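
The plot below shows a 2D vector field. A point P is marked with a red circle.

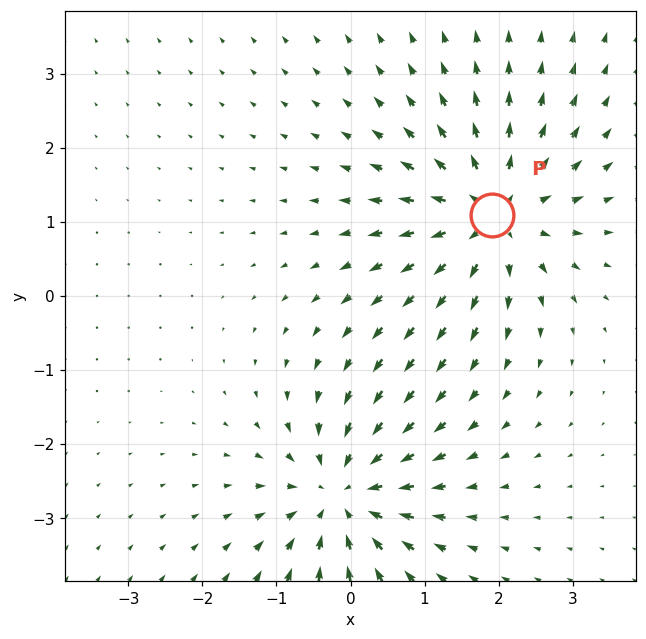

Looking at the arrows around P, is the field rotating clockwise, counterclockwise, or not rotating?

not rotating

Near P at (1.9, 1.1) the arrows show no circulation. The curl there is ≈0.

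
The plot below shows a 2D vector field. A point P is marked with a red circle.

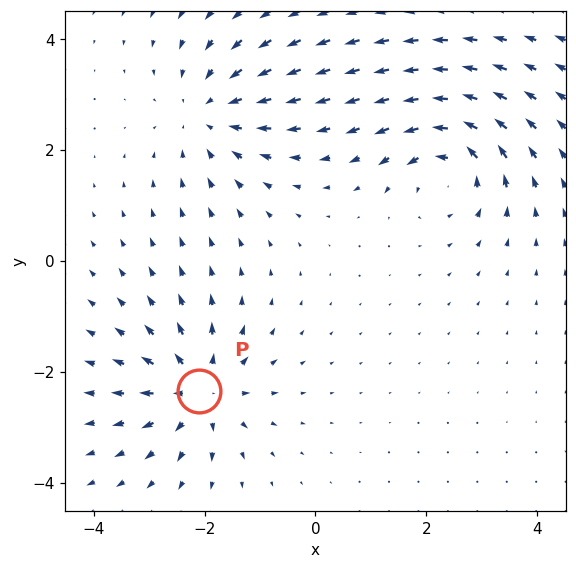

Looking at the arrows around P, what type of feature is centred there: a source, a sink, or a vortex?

At P (-2.1, -2.3) the arrows spread outward. Divergence about +4, curl ≈0 — positive divergence with near-zero curl is a source.

source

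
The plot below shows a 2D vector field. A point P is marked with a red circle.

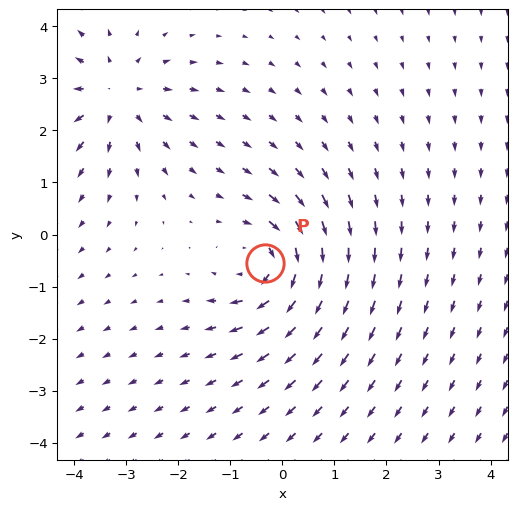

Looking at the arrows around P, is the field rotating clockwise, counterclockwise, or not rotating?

clockwise

Near P at (-0.3, -0.5) the arrows circulate clockwise. The curl (z-component) there is about -4; negative curl means clockwise rotation.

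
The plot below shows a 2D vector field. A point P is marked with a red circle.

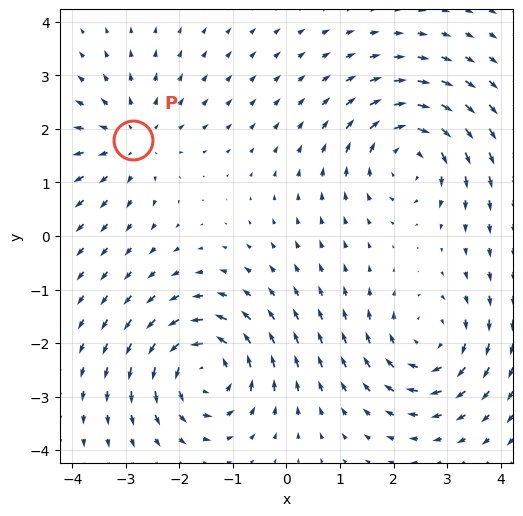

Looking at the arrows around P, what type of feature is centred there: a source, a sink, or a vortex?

At P (-2.9, 1.8) the arrows spread outward. Divergence about +3, curl ≈0 — positive divergence with near-zero curl is a source.

source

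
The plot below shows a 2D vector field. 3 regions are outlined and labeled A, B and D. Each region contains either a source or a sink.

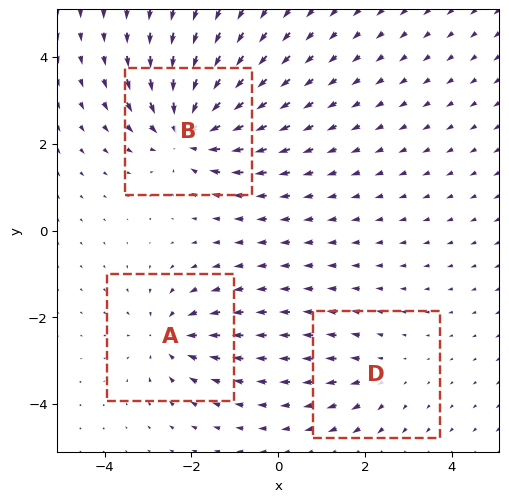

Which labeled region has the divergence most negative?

Divergence at each region's feature centre — A: about -3, B: about -5, D: about +2. Region B is most negative.

B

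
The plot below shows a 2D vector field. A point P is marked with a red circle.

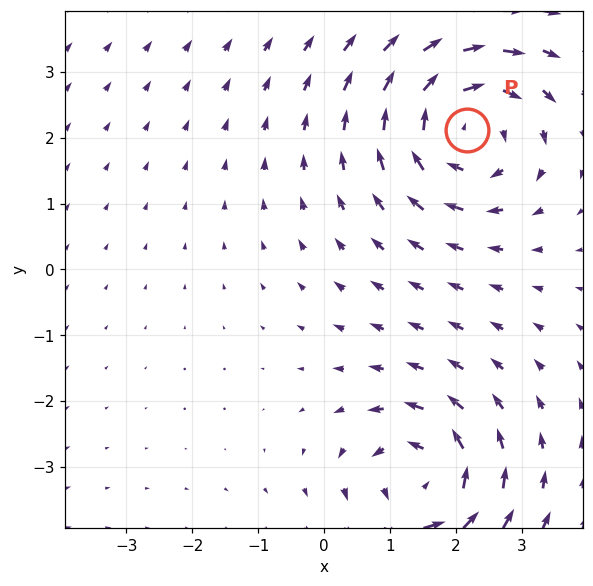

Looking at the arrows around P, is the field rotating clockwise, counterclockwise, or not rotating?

clockwise

Near P at (2.2, 2.1) the arrows circulate clockwise. The curl (z-component) there is about -4; negative curl means clockwise rotation.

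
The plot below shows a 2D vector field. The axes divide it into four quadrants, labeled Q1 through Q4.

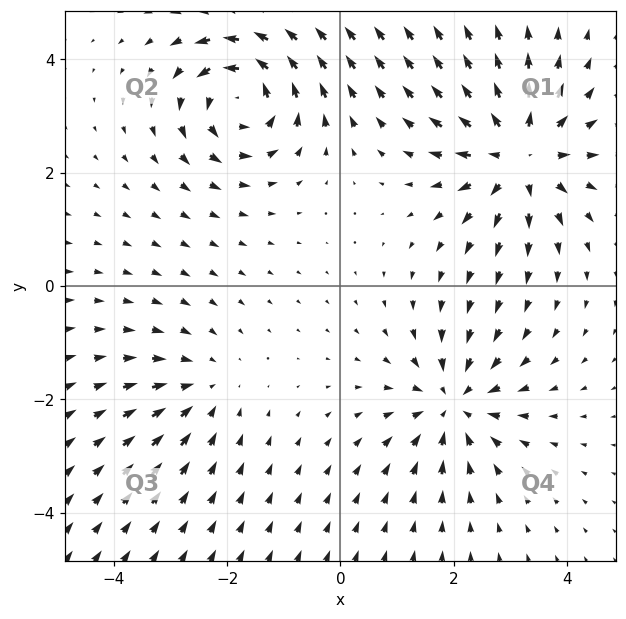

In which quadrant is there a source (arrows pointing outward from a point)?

The source sits at approximately (3.2, 2.3), which lies in quadrant Q1. The divergence there is about +6, positive as expected for a source.

Q1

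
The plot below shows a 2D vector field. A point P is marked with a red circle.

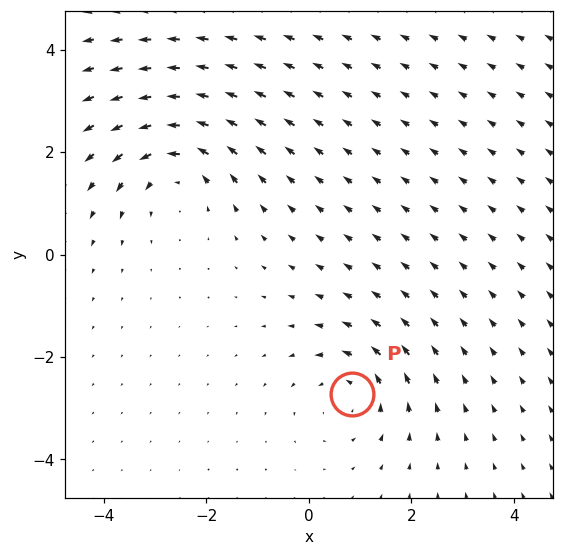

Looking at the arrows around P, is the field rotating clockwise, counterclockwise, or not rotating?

counterclockwise

Near P at (0.8, -2.7) the arrows circulate counterclockwise. The curl (z-component) there is about +3; positive curl means counterclockwise rotation.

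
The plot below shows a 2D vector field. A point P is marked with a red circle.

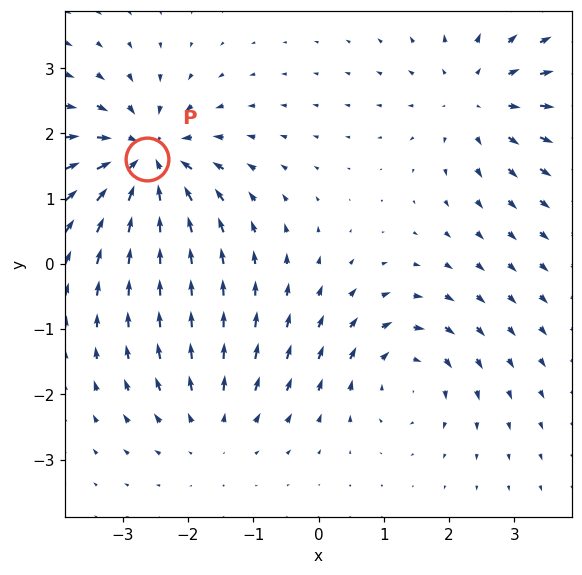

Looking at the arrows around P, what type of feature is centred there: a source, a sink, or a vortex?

At P (-2.6, 1.6) the arrows converge inward. Divergence about -6, curl ≈0 — negative divergence with near-zero curl is a sink.

sink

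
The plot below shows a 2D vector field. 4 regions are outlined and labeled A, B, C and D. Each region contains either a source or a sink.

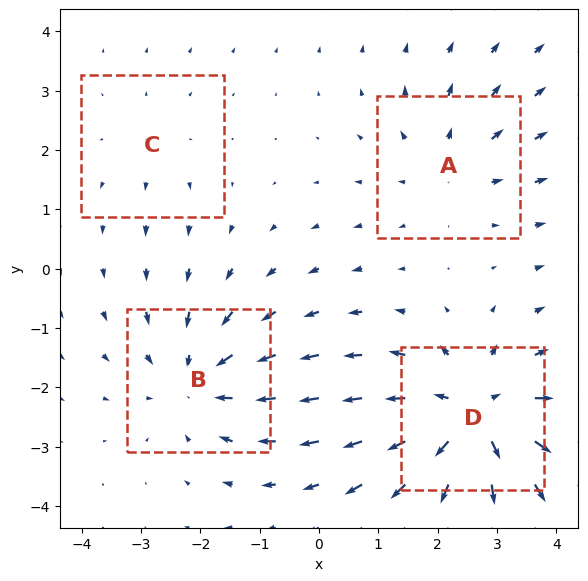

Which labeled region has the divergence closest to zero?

Divergence at each region's feature centre — A: about +3, B: about -5, C: about +2, D: about +7. Region C is closest to zero.

C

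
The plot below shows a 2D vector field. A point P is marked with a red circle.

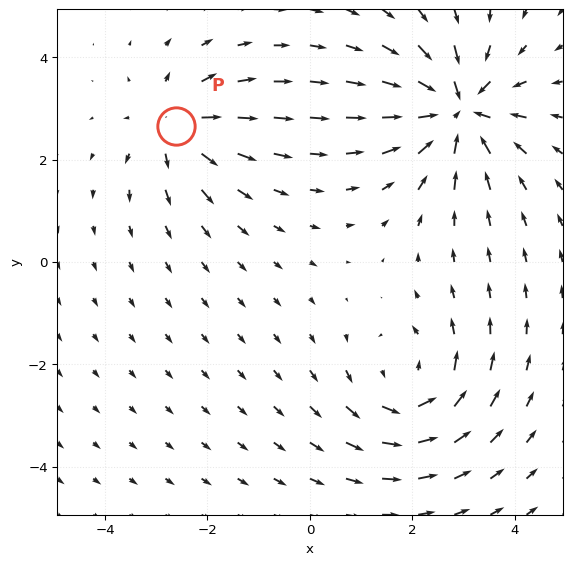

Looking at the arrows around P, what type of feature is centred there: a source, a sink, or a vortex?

At P (-2.6, 2.7) the arrows spread outward. Divergence about +3, curl ≈0 — positive divergence with near-zero curl is a source.

source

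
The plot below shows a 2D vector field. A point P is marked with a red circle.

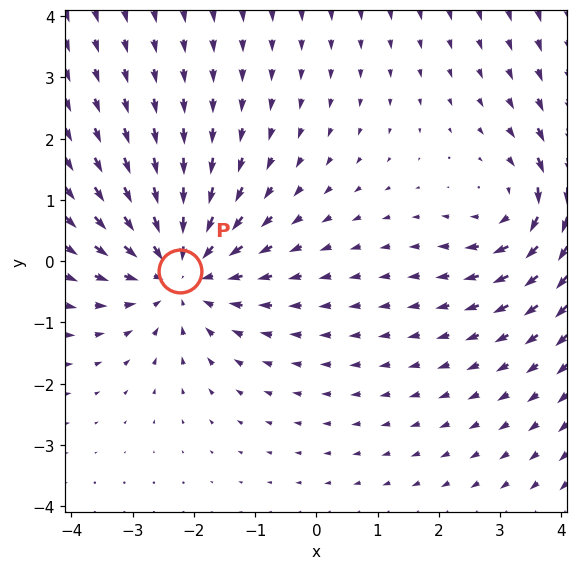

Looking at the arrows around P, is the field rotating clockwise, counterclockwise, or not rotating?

Near P at (-2.2, -0.2) the arrows show no circulation. The curl there is ≈0.

not rotating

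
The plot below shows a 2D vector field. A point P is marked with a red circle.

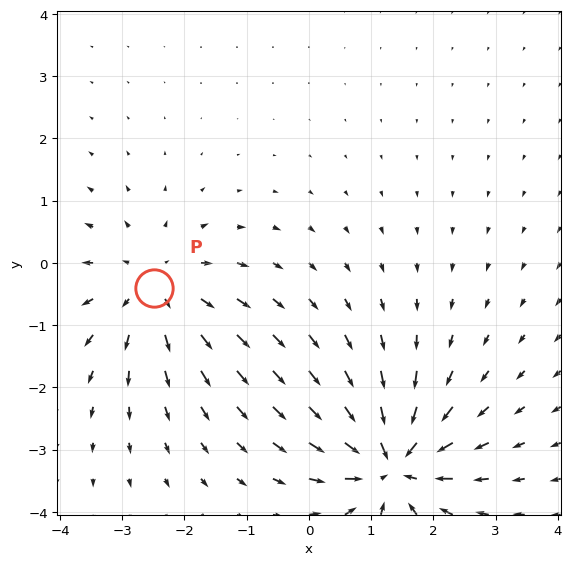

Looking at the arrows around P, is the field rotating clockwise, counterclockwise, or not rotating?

not rotating

Near P at (-2.5, -0.4) the arrows show no circulation. The curl there is ≈0.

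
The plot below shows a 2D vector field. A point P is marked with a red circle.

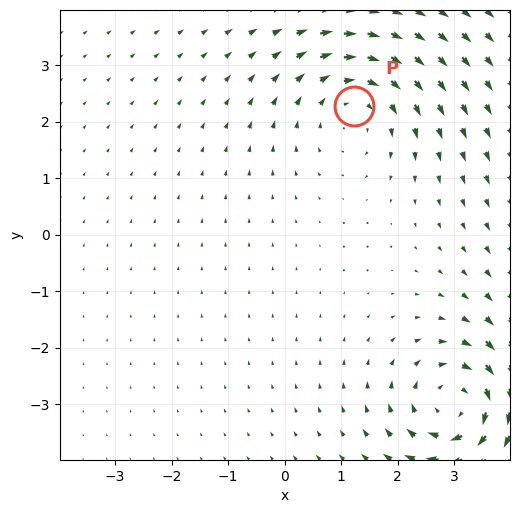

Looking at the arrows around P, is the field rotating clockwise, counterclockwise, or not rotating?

clockwise

Near P at (1.2, 2.3) the arrows circulate clockwise. The curl (z-component) there is about -3; negative curl means clockwise rotation.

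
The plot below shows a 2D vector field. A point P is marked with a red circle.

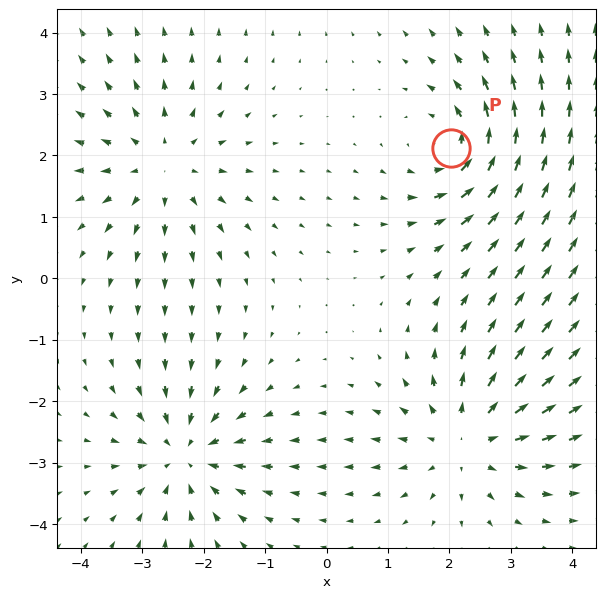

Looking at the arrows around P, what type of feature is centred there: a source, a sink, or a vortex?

At P (2.0, 2.1) the arrows circulate counterclockwise. Divergence ≈0, curl about +5 — near-zero divergence with nonzero curl is a vortex.

vortex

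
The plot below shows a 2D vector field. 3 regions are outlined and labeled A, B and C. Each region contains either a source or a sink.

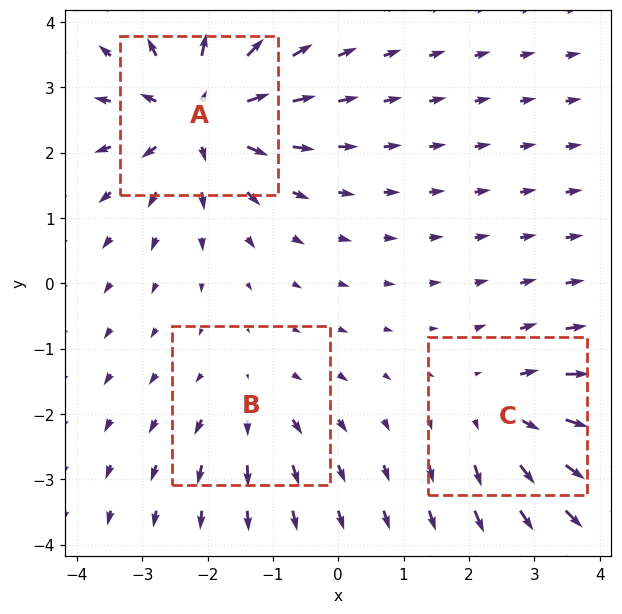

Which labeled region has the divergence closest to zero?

B

Divergence at each region's feature centre — A: about +5, B: about +2, C: about +3. Region B is closest to zero.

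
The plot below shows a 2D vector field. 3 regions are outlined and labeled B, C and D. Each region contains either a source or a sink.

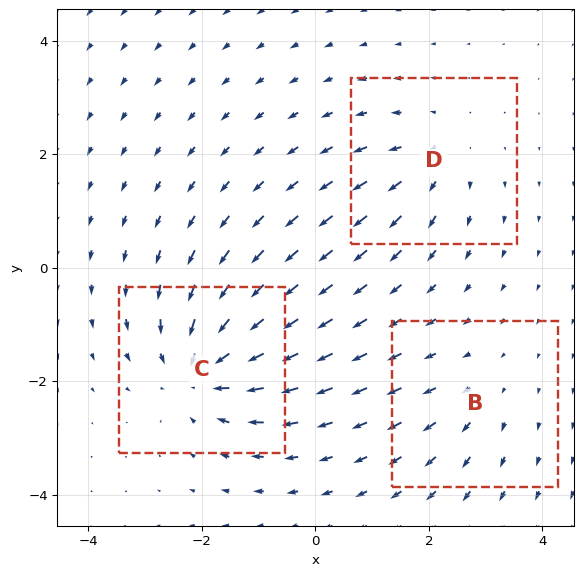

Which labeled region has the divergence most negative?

C

Divergence at each region's feature centre — B: about +2, C: about -5, D: about +3. Region C is most negative.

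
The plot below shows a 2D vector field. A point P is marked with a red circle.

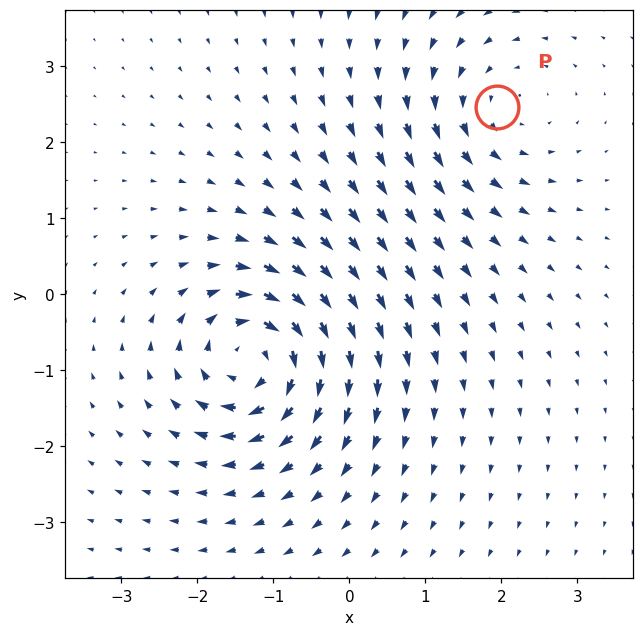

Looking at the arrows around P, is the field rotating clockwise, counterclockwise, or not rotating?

Near P at (1.9, 2.5) the arrows circulate counterclockwise. The curl (z-component) there is about +3; positive curl means counterclockwise rotation.

counterclockwise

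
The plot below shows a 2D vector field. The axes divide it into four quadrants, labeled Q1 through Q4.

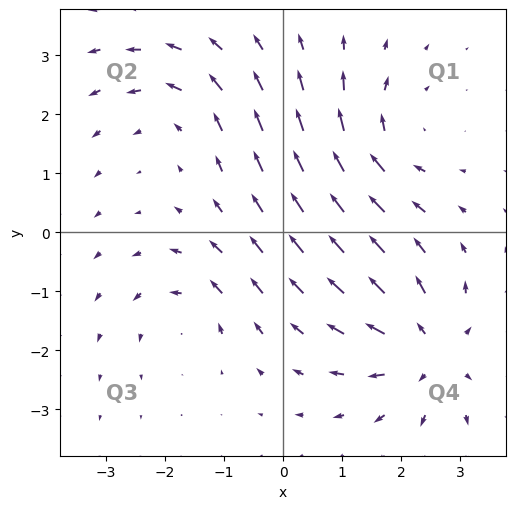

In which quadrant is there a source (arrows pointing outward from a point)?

Q4

The source sits at approximately (2.5, -2.0), which lies in quadrant Q4. The divergence there is about +5, positive as expected for a source.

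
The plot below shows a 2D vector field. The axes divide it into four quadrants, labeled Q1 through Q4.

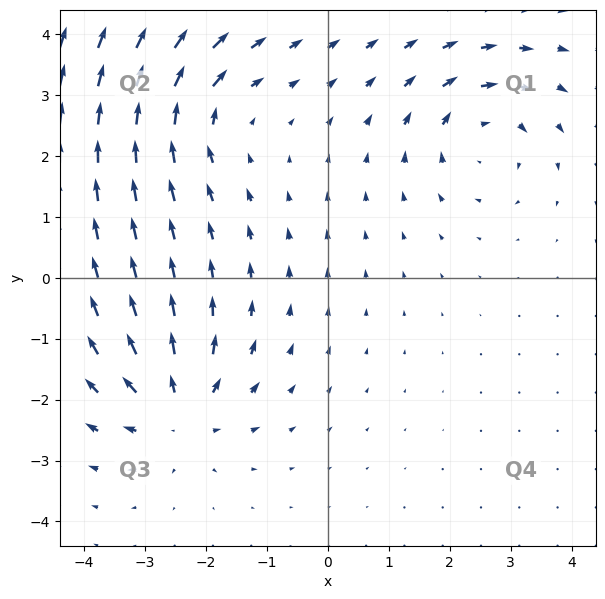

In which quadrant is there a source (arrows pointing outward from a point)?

The source sits at approximately (-2.4, -2.2), which lies in quadrant Q3. The divergence there is about +5, positive as expected for a source.

Q3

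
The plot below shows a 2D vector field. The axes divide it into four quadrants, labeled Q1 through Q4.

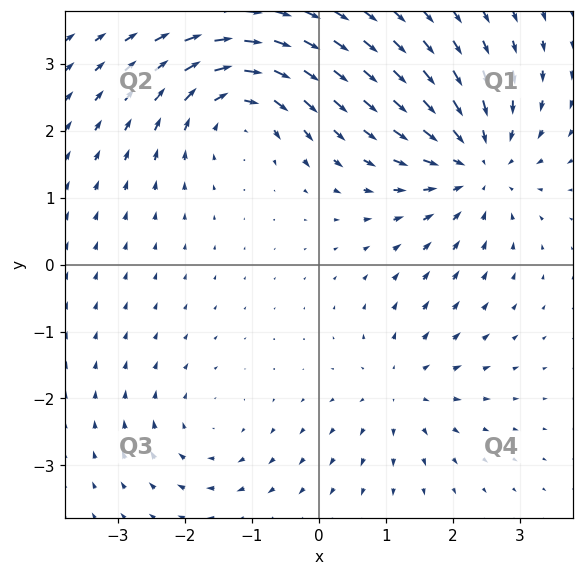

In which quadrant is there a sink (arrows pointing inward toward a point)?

The sink sits at approximately (2.4, 1.5), which lies in quadrant Q1. The divergence there is about -5, negative as expected for a sink.

Q1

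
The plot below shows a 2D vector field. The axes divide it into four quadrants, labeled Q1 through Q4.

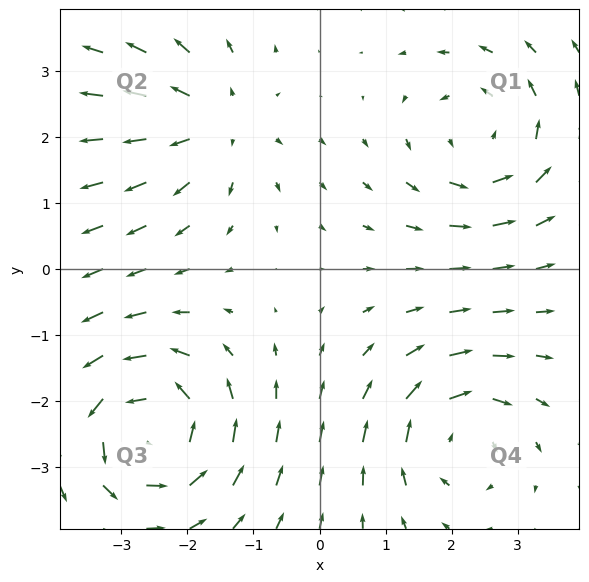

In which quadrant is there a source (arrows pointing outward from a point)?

The source sits at approximately (-1.6, 2.2), which lies in quadrant Q2. The divergence there is about +3, positive as expected for a source.

Q2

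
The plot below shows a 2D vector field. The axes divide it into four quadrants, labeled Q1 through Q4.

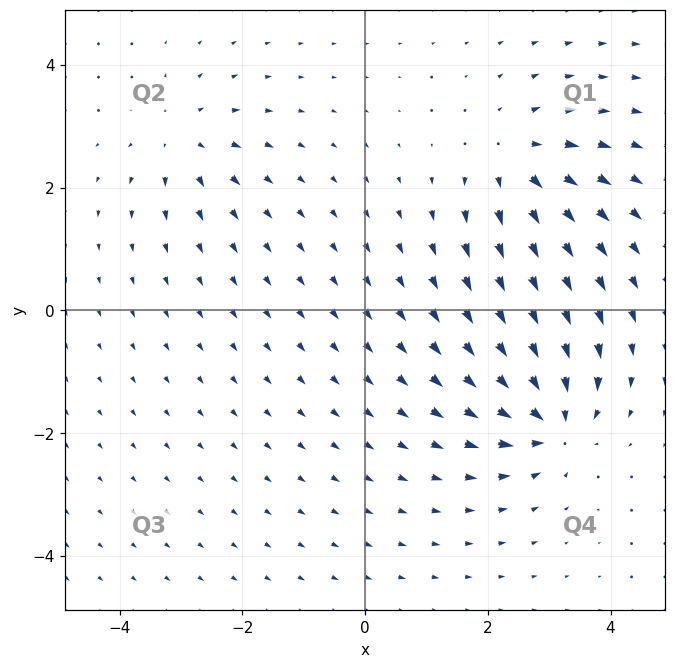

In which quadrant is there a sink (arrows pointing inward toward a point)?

Q4

The sink sits at approximately (3.1, -1.8), which lies in quadrant Q4. The divergence there is about -7, negative as expected for a sink.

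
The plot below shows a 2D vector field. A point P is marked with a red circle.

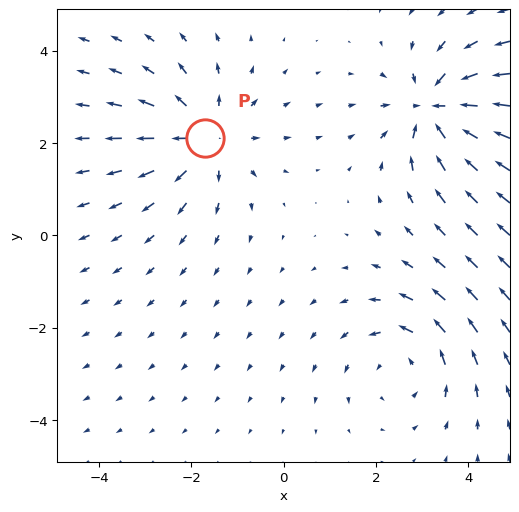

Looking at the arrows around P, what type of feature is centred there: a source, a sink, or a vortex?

source

At P (-1.7, 2.1) the arrows spread outward. Divergence about +4, curl ≈0 — positive divergence with near-zero curl is a source.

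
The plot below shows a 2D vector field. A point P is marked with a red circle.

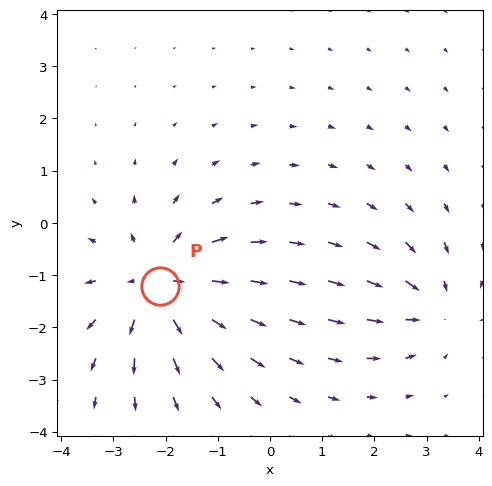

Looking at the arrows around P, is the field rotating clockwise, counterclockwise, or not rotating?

Near P at (-2.1, -1.2) the arrows show no circulation. The curl there is ≈0.

not rotating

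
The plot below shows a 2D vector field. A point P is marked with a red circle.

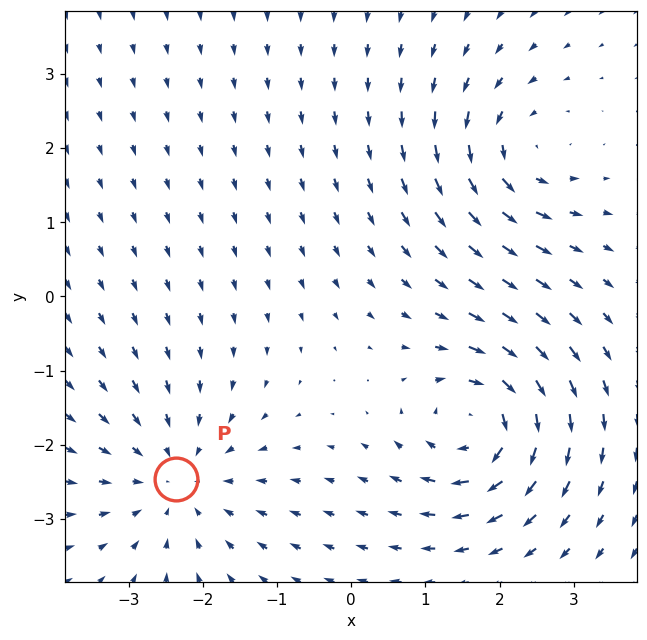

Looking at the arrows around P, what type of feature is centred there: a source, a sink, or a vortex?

sink

At P (-2.4, -2.5) the arrows converge inward. Divergence about -3, curl ≈0 — negative divergence with near-zero curl is a sink.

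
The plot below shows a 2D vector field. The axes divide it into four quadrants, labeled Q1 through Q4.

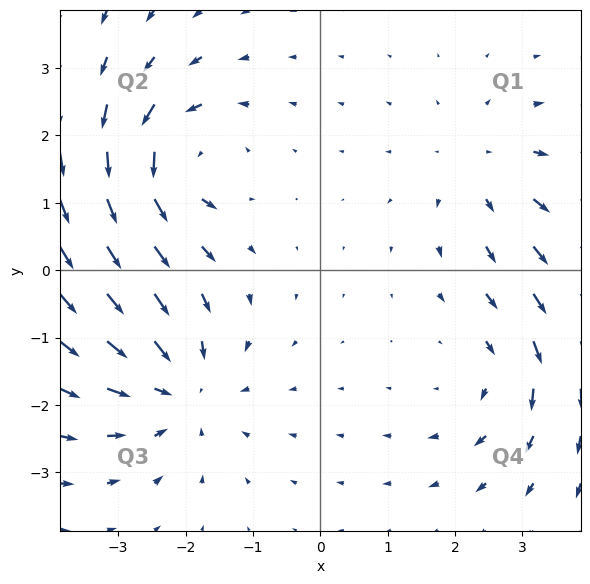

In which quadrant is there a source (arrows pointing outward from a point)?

The source sits at approximately (2.4, 1.5), which lies in quadrant Q1. The divergence there is about +2, positive as expected for a source.

Q1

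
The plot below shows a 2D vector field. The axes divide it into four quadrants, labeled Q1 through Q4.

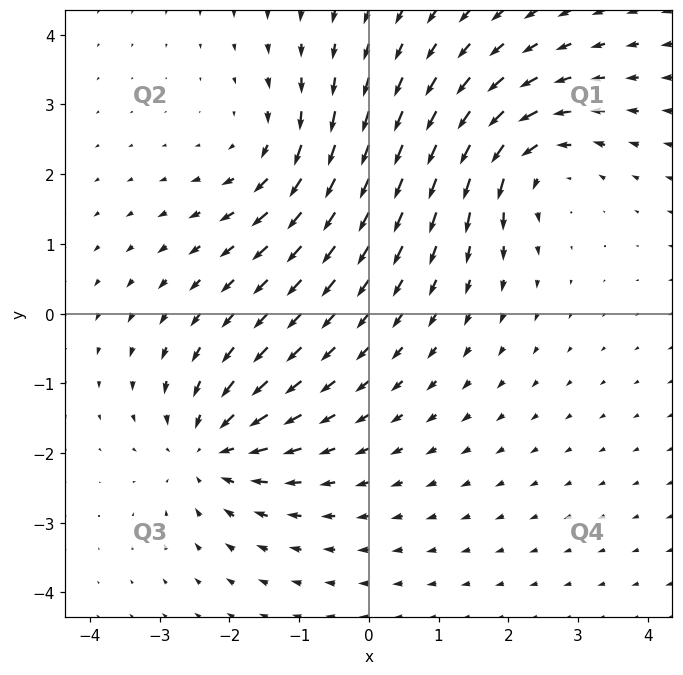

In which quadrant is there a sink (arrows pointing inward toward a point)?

Q3

The sink sits at approximately (-2.3, -1.9), which lies in quadrant Q3. The divergence there is about -4, negative as expected for a sink.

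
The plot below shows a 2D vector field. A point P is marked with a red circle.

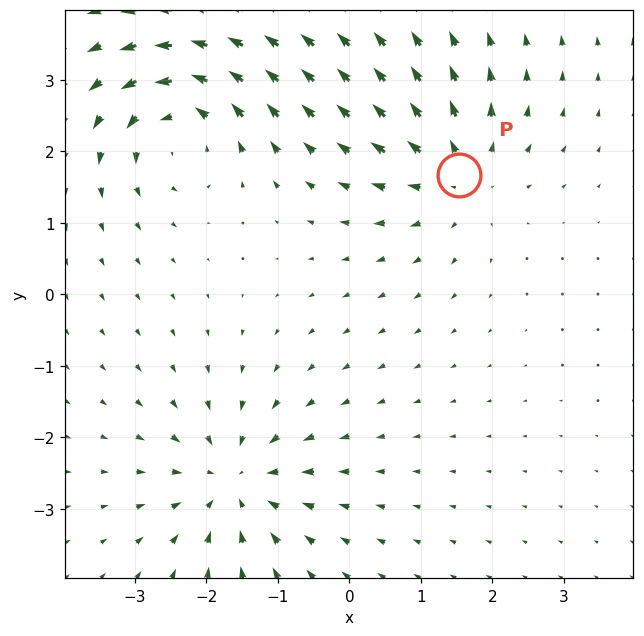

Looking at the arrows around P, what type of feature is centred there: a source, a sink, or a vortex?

At P (1.5, 1.7) the arrows spread outward. Divergence about +4, curl ≈0 — positive divergence with near-zero curl is a source.

source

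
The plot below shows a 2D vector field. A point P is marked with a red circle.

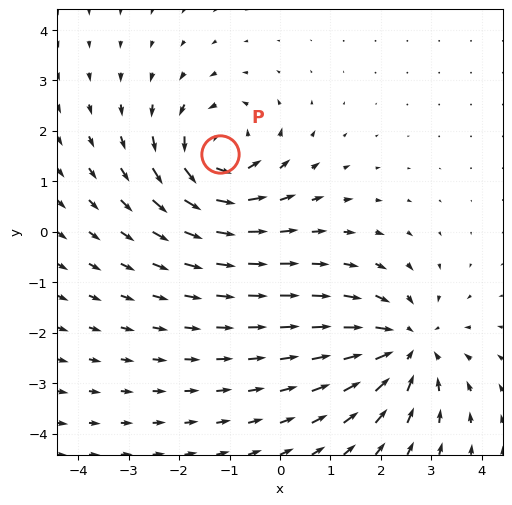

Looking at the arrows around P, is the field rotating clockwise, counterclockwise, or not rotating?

Near P at (-1.2, 1.5) the arrows circulate counterclockwise. The curl (z-component) there is about +4; positive curl means counterclockwise rotation.

counterclockwise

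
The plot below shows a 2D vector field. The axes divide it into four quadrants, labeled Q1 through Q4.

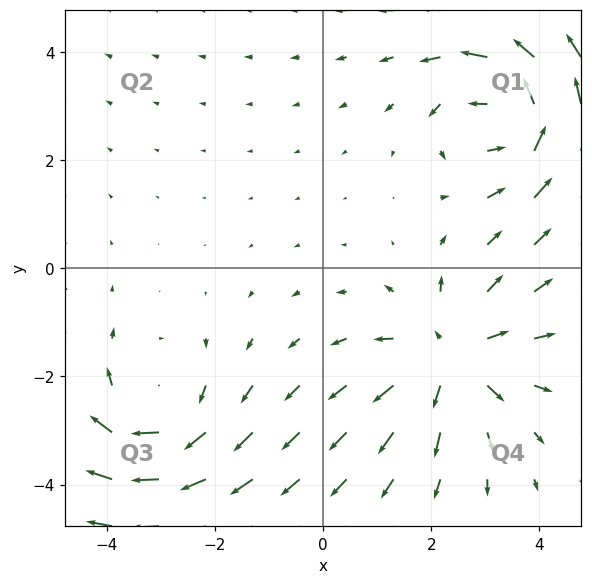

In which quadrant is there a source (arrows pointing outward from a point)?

The source sits at approximately (2.4, -1.6), which lies in quadrant Q4. The divergence there is about +5, positive as expected for a source.

Q4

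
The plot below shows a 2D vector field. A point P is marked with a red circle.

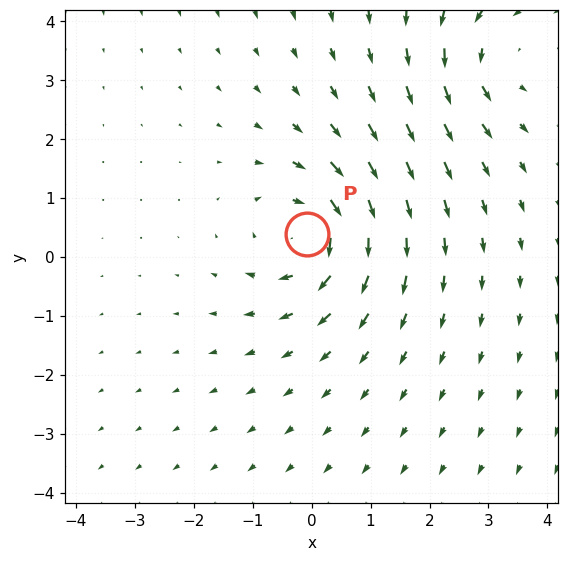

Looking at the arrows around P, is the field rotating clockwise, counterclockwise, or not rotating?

clockwise

Near P at (-0.1, 0.4) the arrows circulate clockwise. The curl (z-component) there is about -6; negative curl means clockwise rotation.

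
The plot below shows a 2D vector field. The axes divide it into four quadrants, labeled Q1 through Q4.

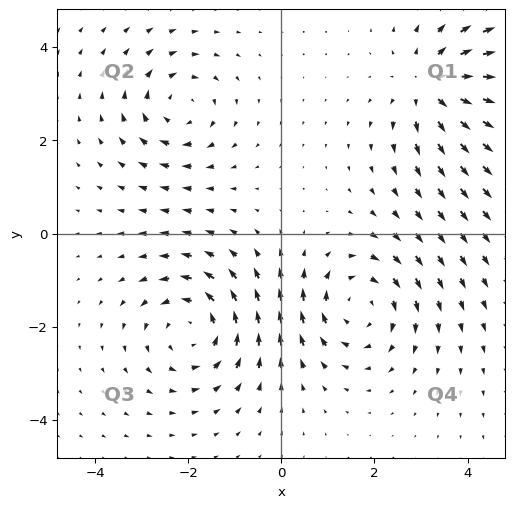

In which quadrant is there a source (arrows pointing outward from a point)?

The source sits at approximately (3.2, 3.2), which lies in quadrant Q1. The divergence there is about +4, positive as expected for a source.

Q1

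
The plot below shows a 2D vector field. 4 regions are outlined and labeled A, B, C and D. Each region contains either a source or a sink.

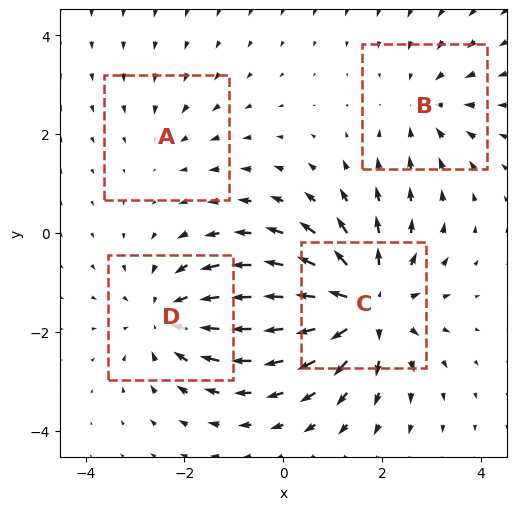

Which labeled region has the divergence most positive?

C

Divergence at each region's feature centre — A: about -2, B: about -3, C: about +6, D: about -4. Region C is most positive.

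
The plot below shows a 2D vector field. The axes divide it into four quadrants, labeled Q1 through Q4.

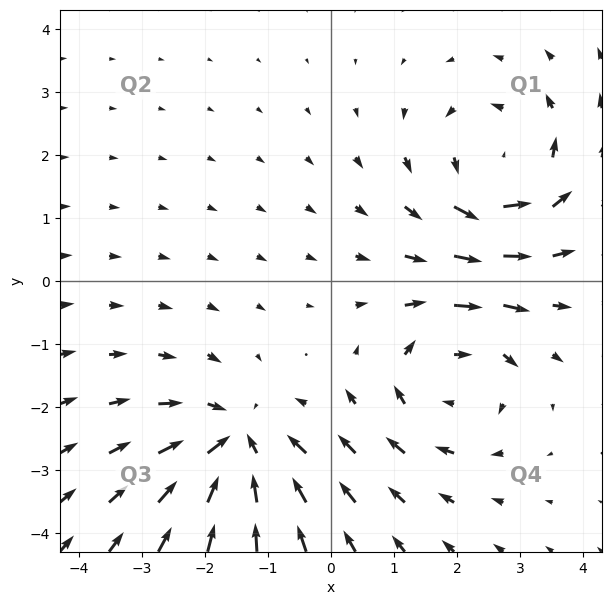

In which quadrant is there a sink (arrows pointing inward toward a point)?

Q3

The sink sits at approximately (-1.5, -2.6), which lies in quadrant Q3. The divergence there is about -4, negative as expected for a sink.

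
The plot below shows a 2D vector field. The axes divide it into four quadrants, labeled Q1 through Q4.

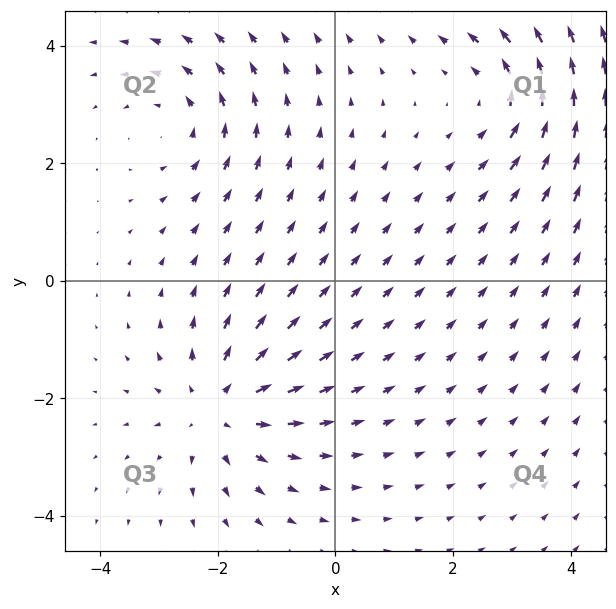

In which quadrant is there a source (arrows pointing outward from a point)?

The source sits at approximately (-2.0, -2.2), which lies in quadrant Q3. The divergence there is about +4, positive as expected for a source.

Q3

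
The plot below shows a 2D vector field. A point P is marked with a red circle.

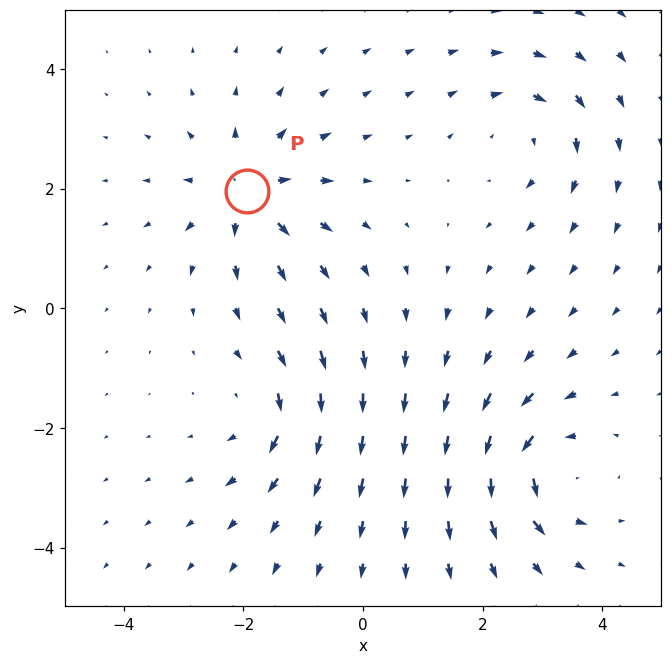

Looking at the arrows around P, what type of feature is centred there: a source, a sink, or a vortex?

source

At P (-1.9, 2.0) the arrows spread outward. Divergence about +6, curl ≈0 — positive divergence with near-zero curl is a source.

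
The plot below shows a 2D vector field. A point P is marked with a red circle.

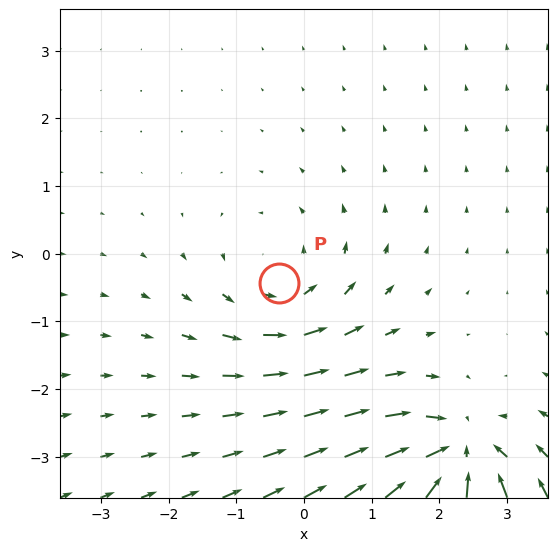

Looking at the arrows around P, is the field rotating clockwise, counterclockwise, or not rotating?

Near P at (-0.4, -0.4) the arrows circulate counterclockwise. The curl (z-component) there is about +2; positive curl means counterclockwise rotation.

counterclockwise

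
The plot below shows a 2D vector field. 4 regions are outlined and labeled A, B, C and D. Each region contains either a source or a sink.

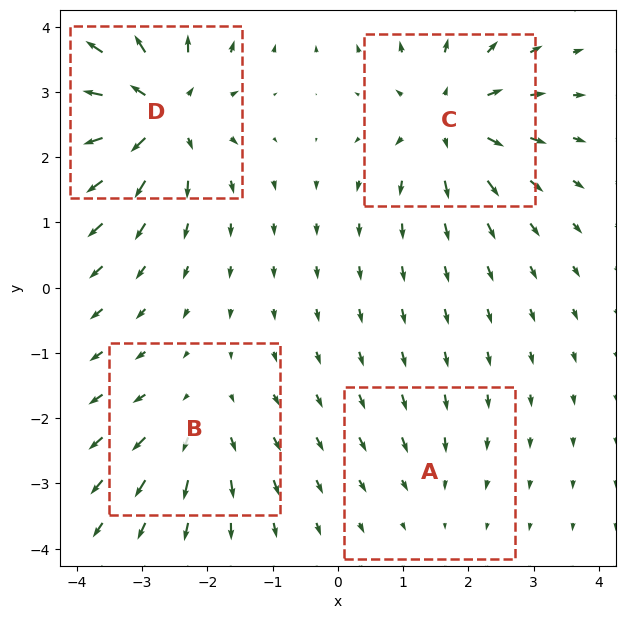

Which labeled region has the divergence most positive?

D

Divergence at each region's feature centre — A: about -2, B: about +4, C: about +6, D: about +8. Region D is most positive.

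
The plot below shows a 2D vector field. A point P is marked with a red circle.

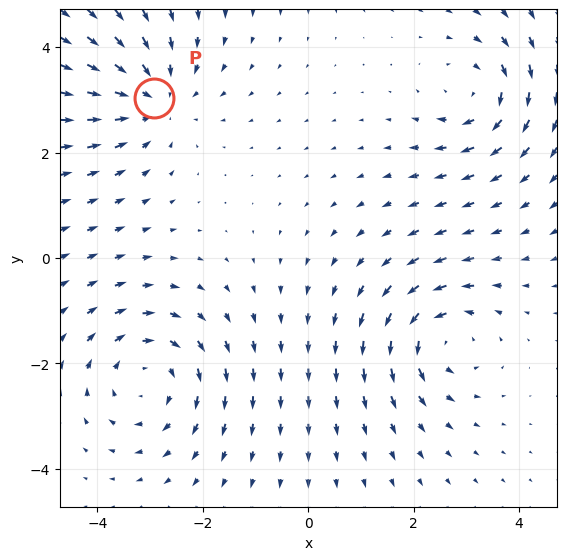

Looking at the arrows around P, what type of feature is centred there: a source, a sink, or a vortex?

At P (-2.9, 3.0) the arrows converge inward. Divergence about -3, curl ≈0 — negative divergence with near-zero curl is a sink.

sink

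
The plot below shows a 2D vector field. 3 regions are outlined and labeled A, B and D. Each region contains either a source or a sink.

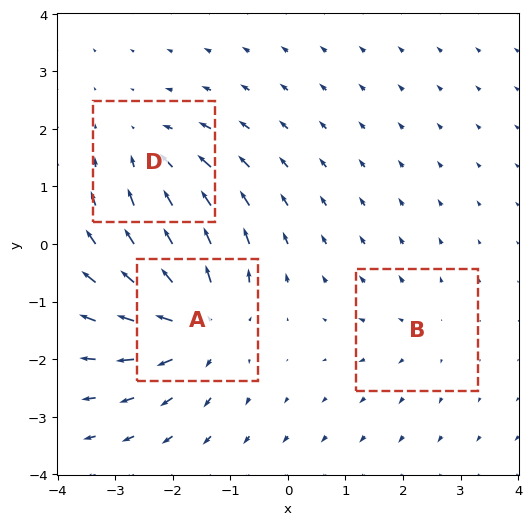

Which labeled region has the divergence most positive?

Divergence at each region's feature centre — A: about +5, B: about +2, D: about -3. Region A is most positive.

A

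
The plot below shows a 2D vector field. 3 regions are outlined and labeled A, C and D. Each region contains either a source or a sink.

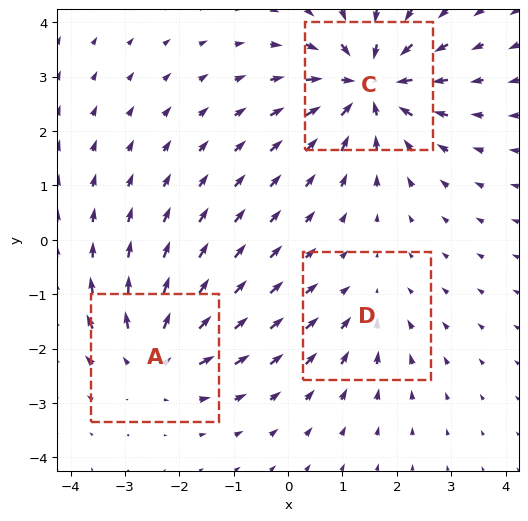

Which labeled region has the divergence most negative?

Divergence at each region's feature centre — A: about +3, C: about -5, D: about -2. Region C is most negative.

C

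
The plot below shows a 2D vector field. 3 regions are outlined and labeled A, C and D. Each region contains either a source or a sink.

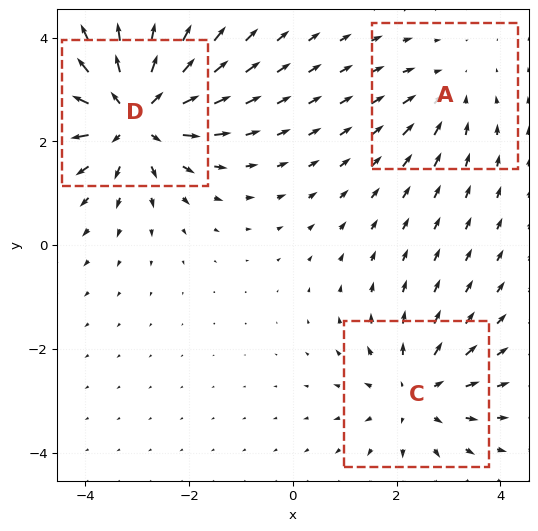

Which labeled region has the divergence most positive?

D

Divergence at each region's feature centre — A: about -2, C: about +3, D: about +5. Region D is most positive.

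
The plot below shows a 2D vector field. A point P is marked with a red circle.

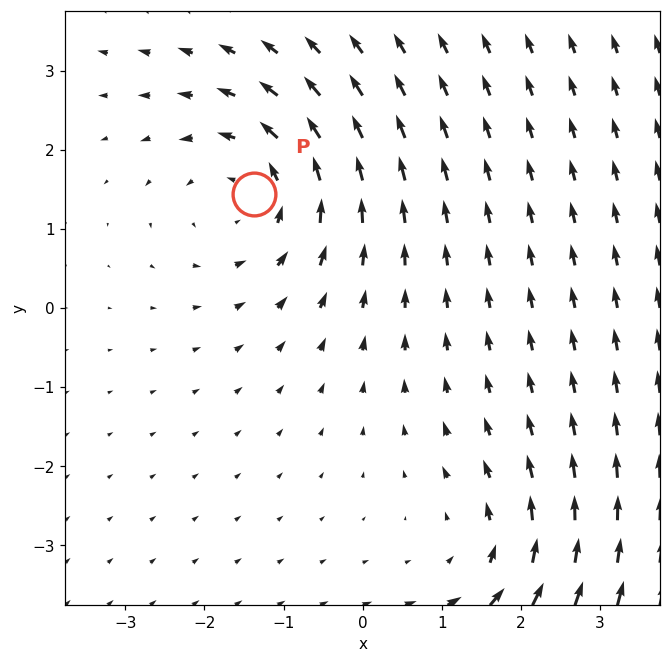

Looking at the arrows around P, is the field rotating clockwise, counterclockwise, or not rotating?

Near P at (-1.4, 1.4) the arrows circulate counterclockwise. The curl (z-component) there is about +3; positive curl means counterclockwise rotation.

counterclockwise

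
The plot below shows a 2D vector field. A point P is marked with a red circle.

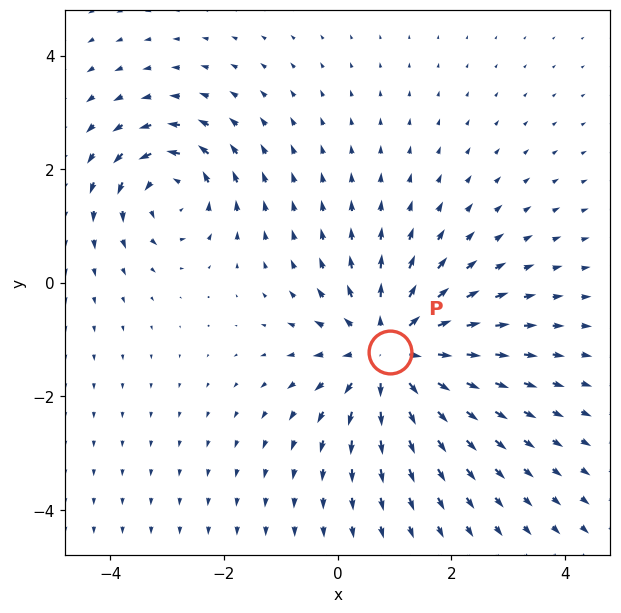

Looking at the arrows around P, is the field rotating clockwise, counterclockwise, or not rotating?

Near P at (0.9, -1.2) the arrows show no circulation. The curl there is ≈0.

not rotating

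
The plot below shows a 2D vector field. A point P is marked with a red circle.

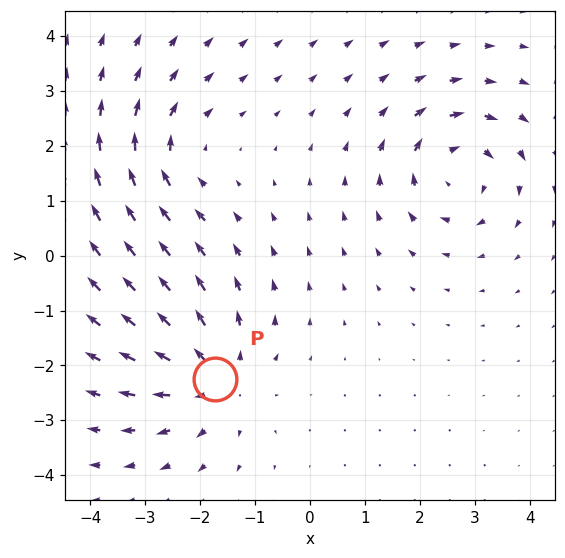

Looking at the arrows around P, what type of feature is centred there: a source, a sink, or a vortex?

source

At P (-1.7, -2.2) the arrows spread outward. Divergence about +5, curl ≈0 — positive divergence with near-zero curl is a source.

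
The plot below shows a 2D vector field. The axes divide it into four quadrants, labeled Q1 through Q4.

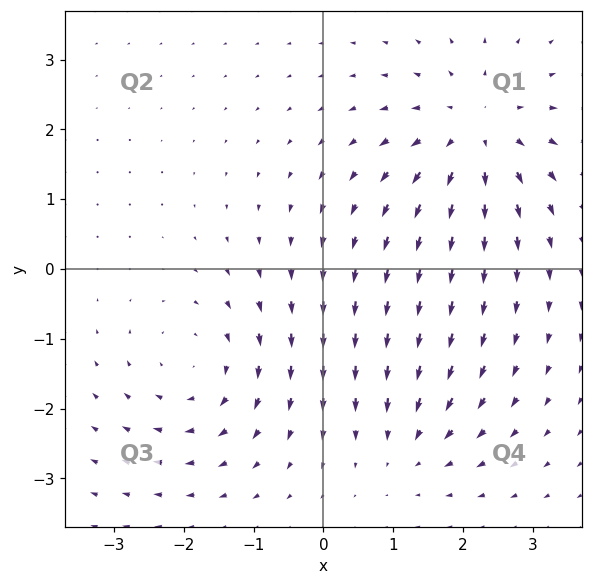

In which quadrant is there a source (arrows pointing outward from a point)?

The source sits at approximately (2.2, 2.0), which lies in quadrant Q1. The divergence there is about +4, positive as expected for a source.

Q1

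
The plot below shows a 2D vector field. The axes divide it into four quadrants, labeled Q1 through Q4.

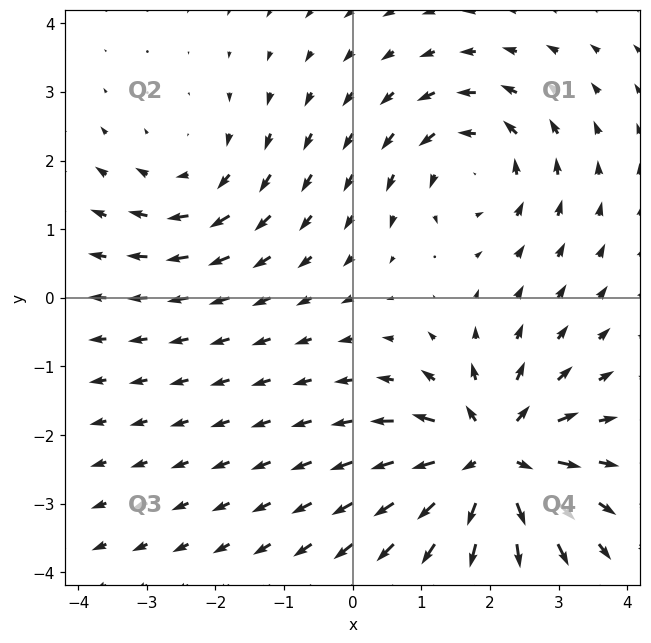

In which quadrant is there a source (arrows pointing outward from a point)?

Q4

The source sits at approximately (2.0, -2.3), which lies in quadrant Q4. The divergence there is about +6, positive as expected for a source.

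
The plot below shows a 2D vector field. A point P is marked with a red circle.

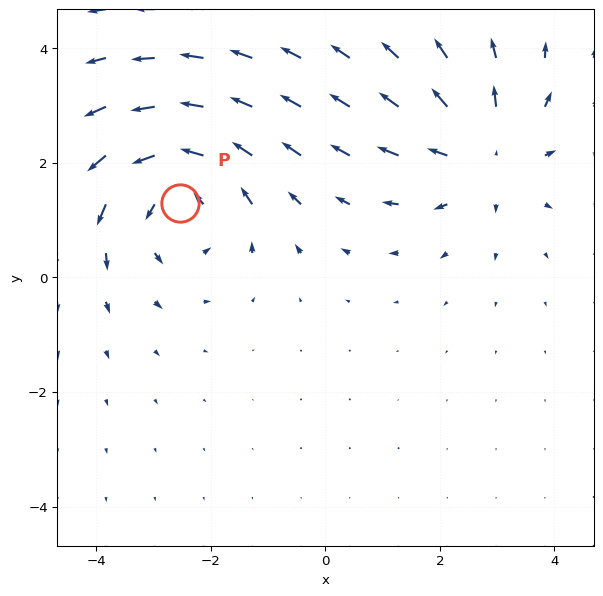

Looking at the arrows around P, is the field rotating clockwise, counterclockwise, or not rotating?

Near P at (-2.5, 1.3) the arrows circulate counterclockwise. The curl (z-component) there is about +4; positive curl means counterclockwise rotation.

counterclockwise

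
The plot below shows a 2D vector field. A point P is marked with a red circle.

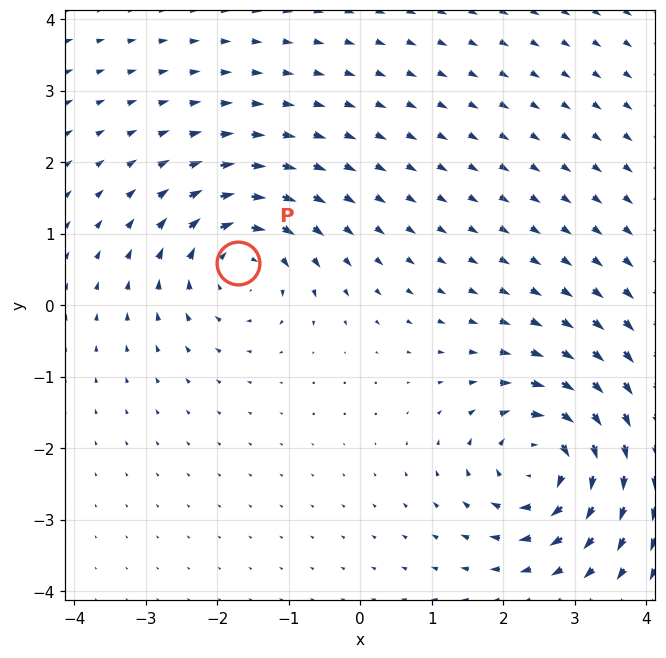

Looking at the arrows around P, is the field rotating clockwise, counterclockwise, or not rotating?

clockwise

Near P at (-1.7, 0.6) the arrows circulate clockwise. The curl (z-component) there is about -4; negative curl means clockwise rotation.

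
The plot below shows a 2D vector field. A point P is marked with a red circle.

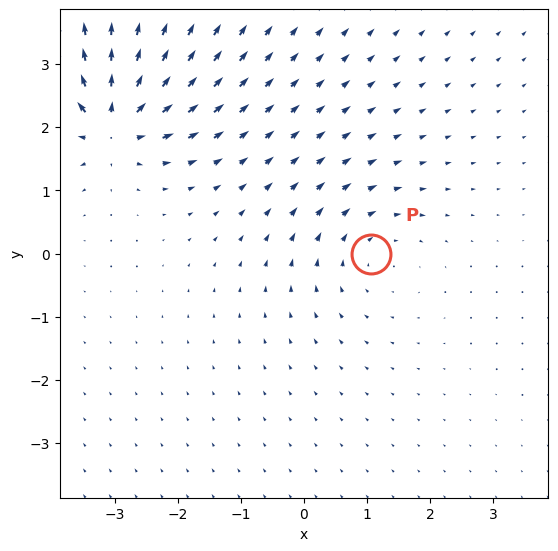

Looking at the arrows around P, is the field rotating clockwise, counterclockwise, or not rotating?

Near P at (1.1, -0.0) the arrows circulate clockwise. The curl (z-component) there is about -2; negative curl means clockwise rotation.

clockwise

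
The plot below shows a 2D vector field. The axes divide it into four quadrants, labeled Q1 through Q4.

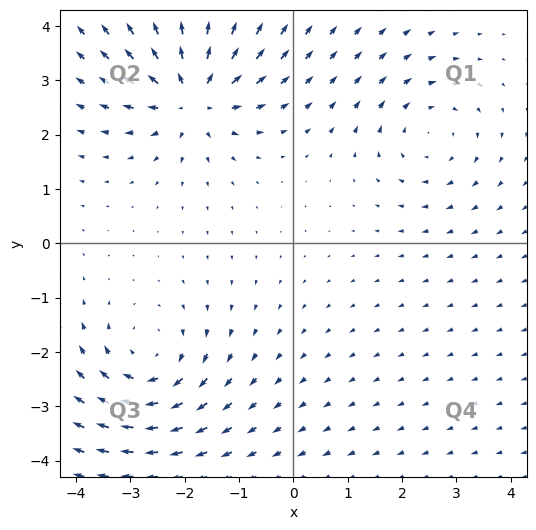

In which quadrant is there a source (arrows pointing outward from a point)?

The source sits at approximately (-1.9, 2.7), which lies in quadrant Q2. The divergence there is about +6, positive as expected for a source.

Q2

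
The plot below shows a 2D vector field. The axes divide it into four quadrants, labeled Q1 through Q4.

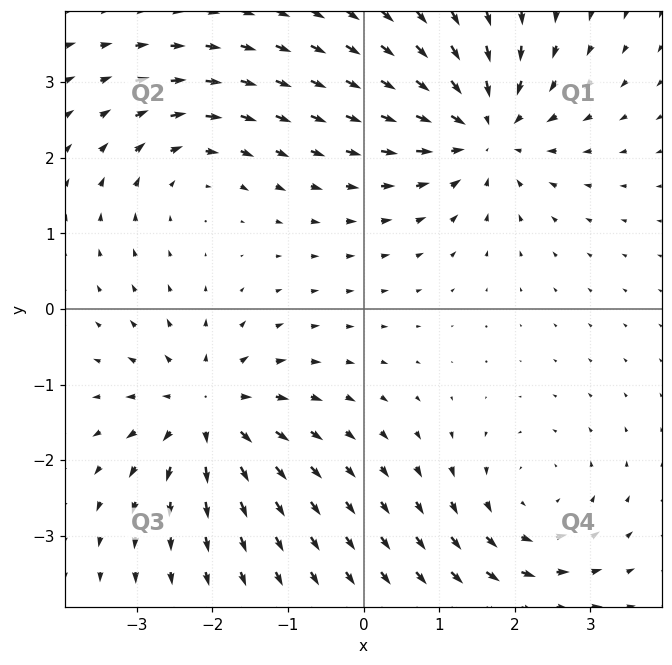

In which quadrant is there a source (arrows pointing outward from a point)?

The source sits at approximately (-2.1, -1.4), which lies in quadrant Q3. The divergence there is about +5, positive as expected for a source.

Q3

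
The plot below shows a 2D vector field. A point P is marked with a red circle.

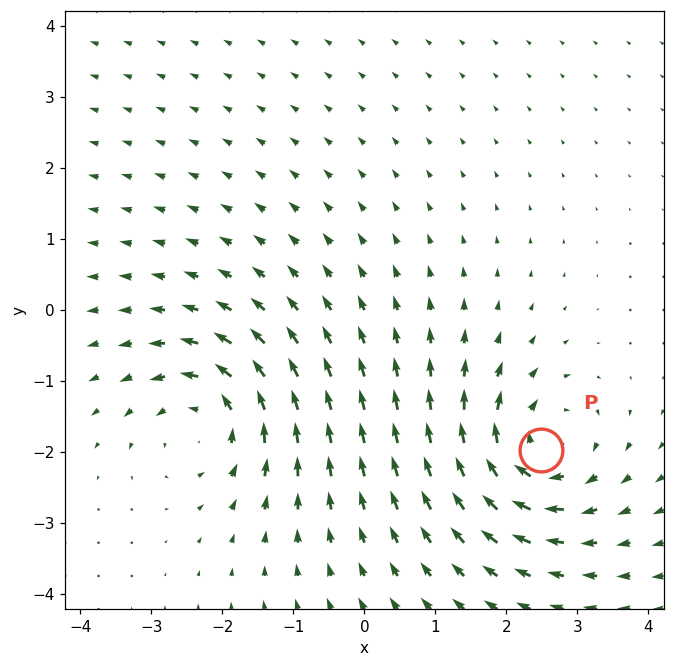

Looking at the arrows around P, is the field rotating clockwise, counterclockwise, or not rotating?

clockwise

Near P at (2.5, -2.0) the arrows circulate clockwise. The curl (z-component) there is about -5; negative curl means clockwise rotation.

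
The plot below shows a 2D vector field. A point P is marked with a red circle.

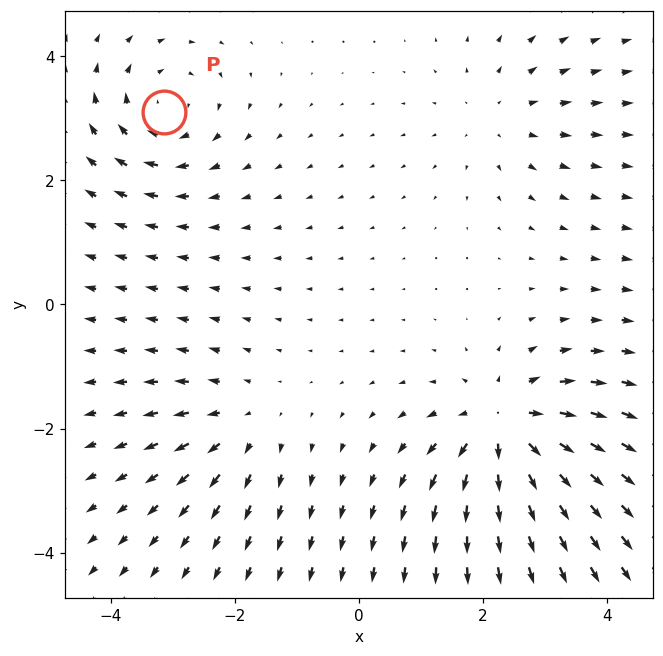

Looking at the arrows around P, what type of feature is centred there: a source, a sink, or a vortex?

vortex

At P (-3.1, 3.1) the arrows circulate clockwise. Divergence ≈0, curl about -4 — near-zero divergence with nonzero curl is a vortex.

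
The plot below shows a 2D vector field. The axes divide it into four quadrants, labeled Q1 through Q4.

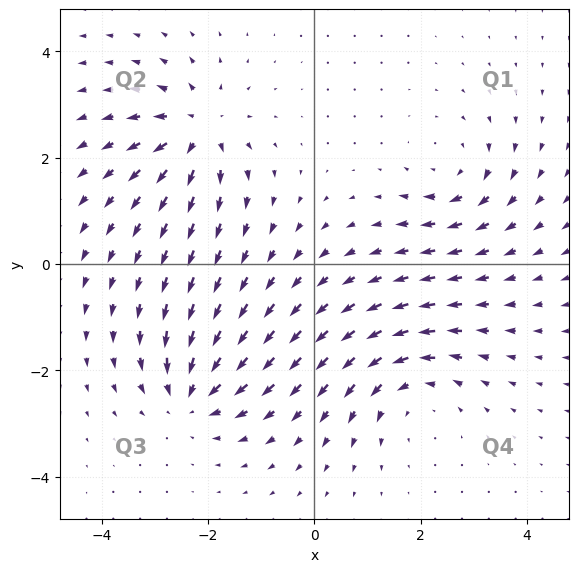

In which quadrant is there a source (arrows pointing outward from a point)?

The source sits at approximately (-2.2, 2.5), which lies in quadrant Q2. The divergence there is about +5, positive as expected for a source.

Q2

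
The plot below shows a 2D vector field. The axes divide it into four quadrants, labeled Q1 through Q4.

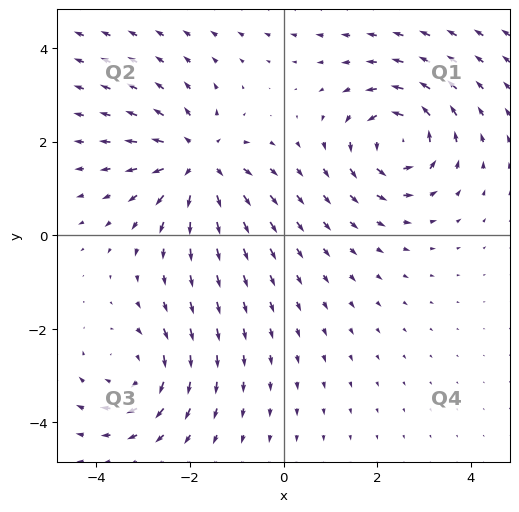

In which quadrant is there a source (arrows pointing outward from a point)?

The source sits at approximately (-1.8, 1.6), which lies in quadrant Q2. The divergence there is about +5, positive as expected for a source.

Q2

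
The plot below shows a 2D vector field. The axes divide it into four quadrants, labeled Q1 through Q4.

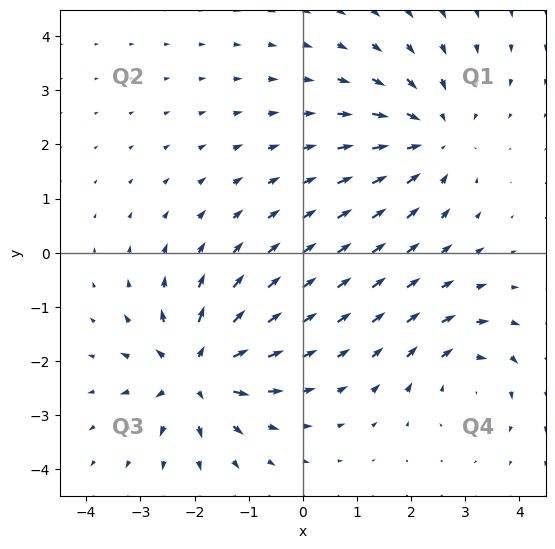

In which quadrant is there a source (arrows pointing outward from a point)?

Q3

The source sits at approximately (-2.0, -2.2), which lies in quadrant Q3. The divergence there is about +6, positive as expected for a source.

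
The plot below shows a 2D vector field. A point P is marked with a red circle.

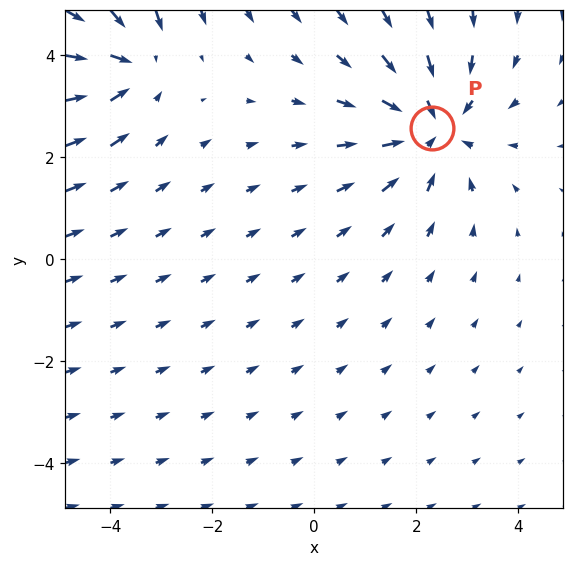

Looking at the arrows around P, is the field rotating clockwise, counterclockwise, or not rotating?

Near P at (2.3, 2.6) the arrows show no circulation. The curl there is ≈0.

not rotating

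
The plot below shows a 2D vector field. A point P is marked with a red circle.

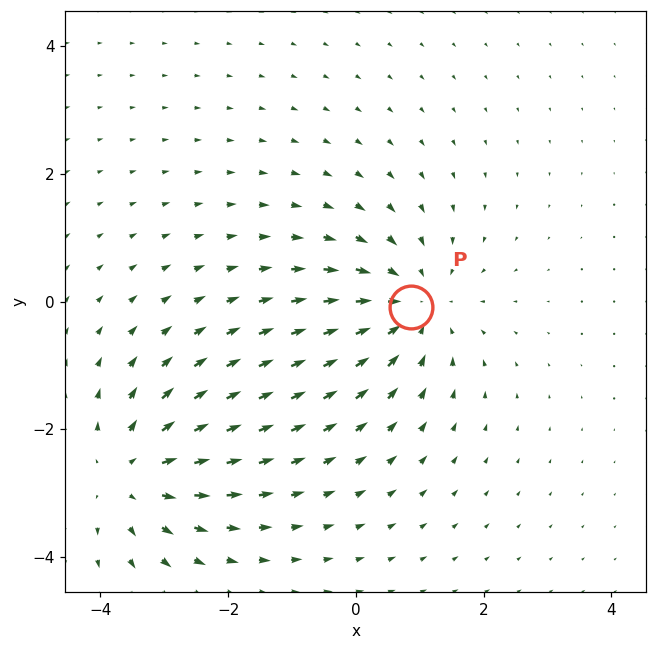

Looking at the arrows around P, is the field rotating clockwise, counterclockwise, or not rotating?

not rotating

Near P at (0.9, -0.1) the arrows show no circulation. The curl there is ≈0.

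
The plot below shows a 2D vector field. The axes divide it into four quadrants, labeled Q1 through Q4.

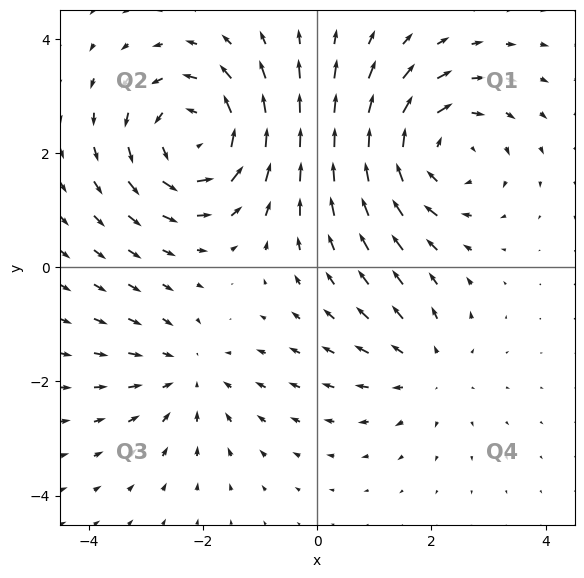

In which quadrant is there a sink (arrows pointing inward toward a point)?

Q3

The sink sits at approximately (-2.3, -1.9), which lies in quadrant Q3. The divergence there is about -3, negative as expected for a sink.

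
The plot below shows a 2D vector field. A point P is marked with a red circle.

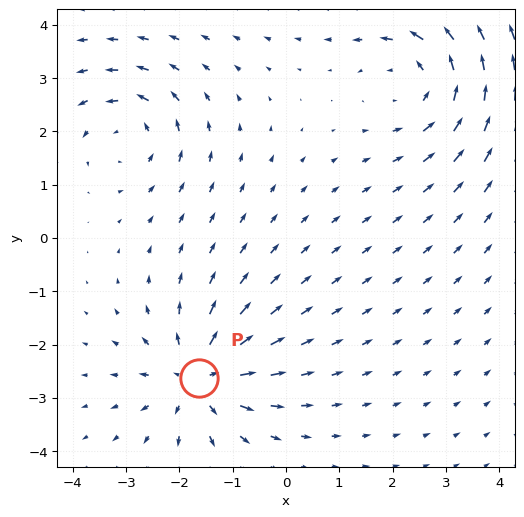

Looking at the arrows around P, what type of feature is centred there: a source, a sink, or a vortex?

source

At P (-1.6, -2.6) the arrows spread outward. Divergence about +5, curl ≈0 — positive divergence with near-zero curl is a source.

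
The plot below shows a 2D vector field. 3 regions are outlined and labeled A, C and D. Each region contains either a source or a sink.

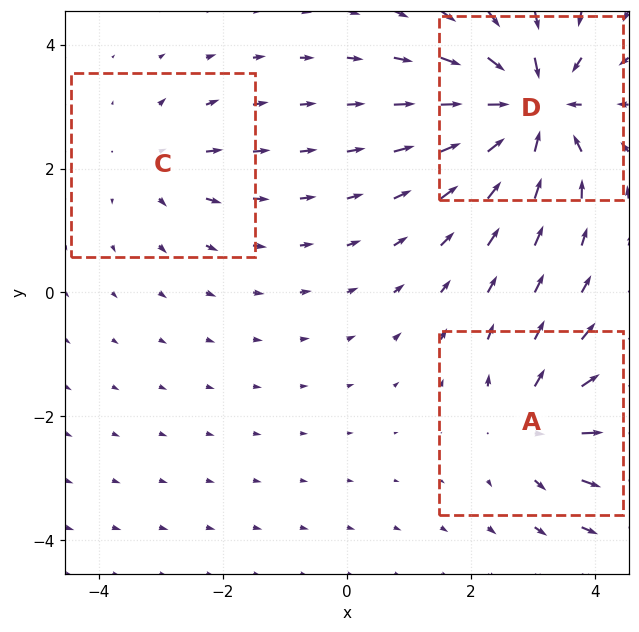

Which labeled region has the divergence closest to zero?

Divergence at each region's feature centre — A: about +4, C: about +2, D: about -6. Region C is closest to zero.

C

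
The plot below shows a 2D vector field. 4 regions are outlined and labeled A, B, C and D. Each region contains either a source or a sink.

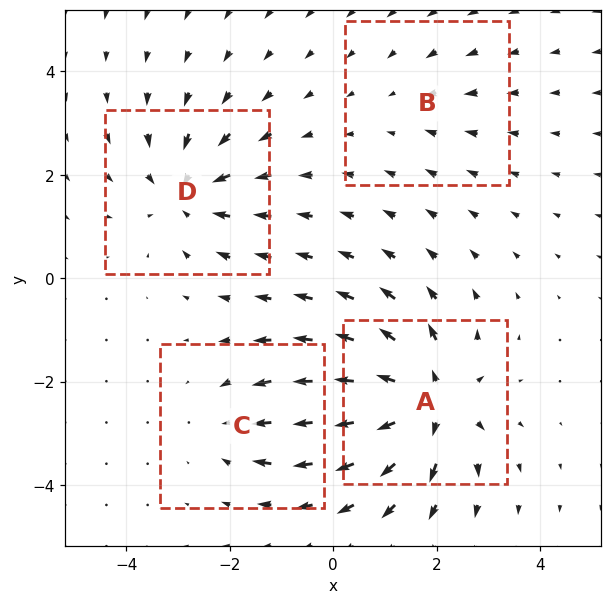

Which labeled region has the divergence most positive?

Divergence at each region's feature centre — A: about +7, B: about -2, C: about -3, D: about -5. Region A is most positive.

A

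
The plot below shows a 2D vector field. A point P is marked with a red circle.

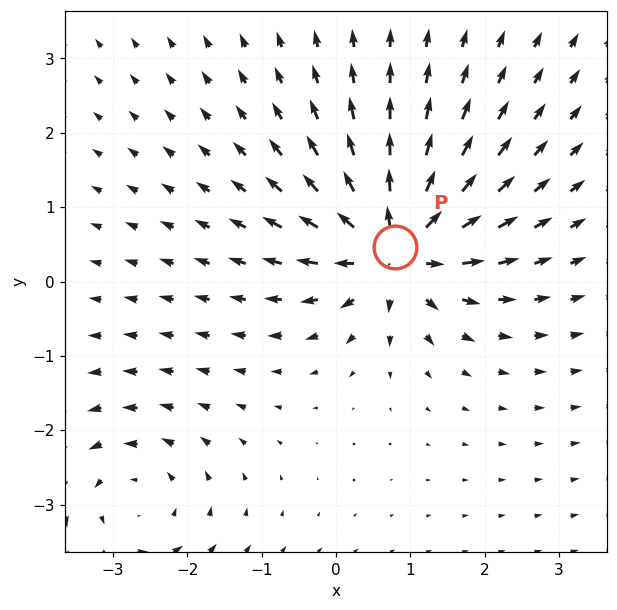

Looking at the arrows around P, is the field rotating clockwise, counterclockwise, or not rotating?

not rotating

Near P at (0.8, 0.5) the arrows show no circulation. The curl there is ≈0.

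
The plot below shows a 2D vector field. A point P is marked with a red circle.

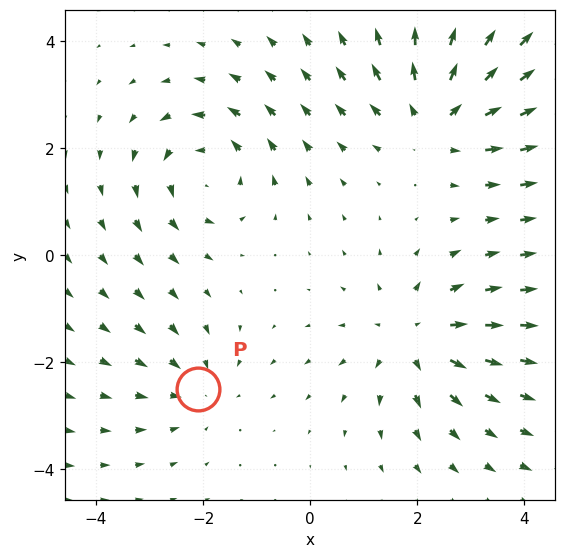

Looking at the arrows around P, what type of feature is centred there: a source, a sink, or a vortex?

At P (-2.1, -2.5) the arrows converge inward. Divergence about -3, curl ≈0 — negative divergence with near-zero curl is a sink.

sink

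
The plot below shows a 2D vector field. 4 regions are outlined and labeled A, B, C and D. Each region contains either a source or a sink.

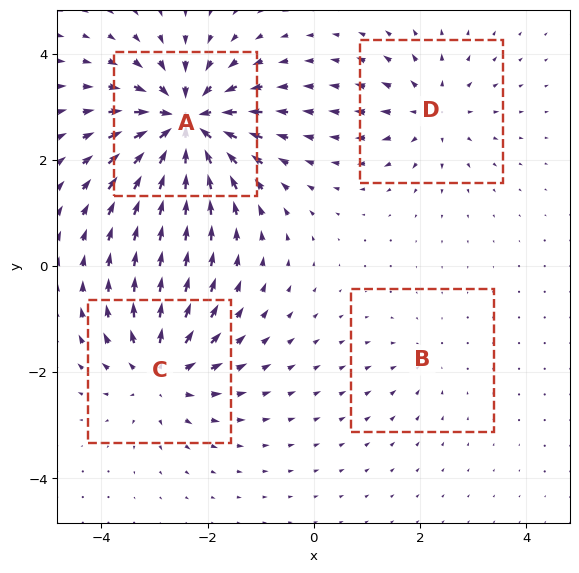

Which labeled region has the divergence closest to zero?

B

Divergence at each region's feature centre — A: about -9, B: about -2, C: about +6, D: about +4. Region B is closest to zero.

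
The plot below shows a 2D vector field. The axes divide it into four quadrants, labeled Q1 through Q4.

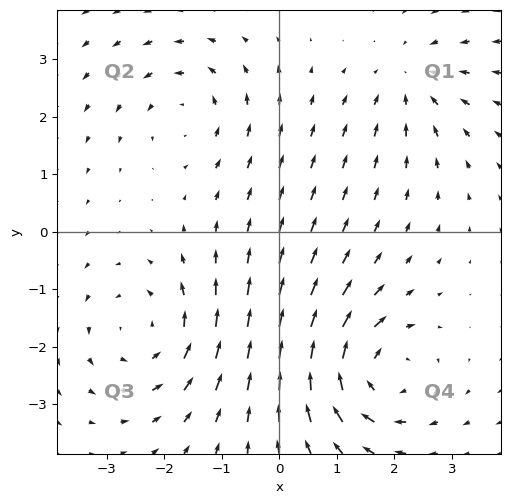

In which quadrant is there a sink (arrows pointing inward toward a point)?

The sink sits at approximately (2.3, 2.6), which lies in quadrant Q1. The divergence there is about -3, negative as expected for a sink.

Q1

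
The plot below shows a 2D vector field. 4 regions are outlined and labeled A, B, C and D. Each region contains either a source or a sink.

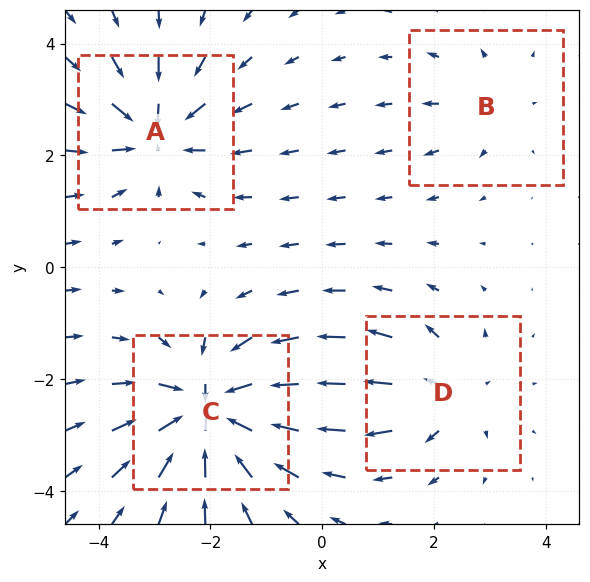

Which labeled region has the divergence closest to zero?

Divergence at each region's feature centre — A: about -5, B: about +2, C: about -8, D: about +4. Region B is closest to zero.

B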